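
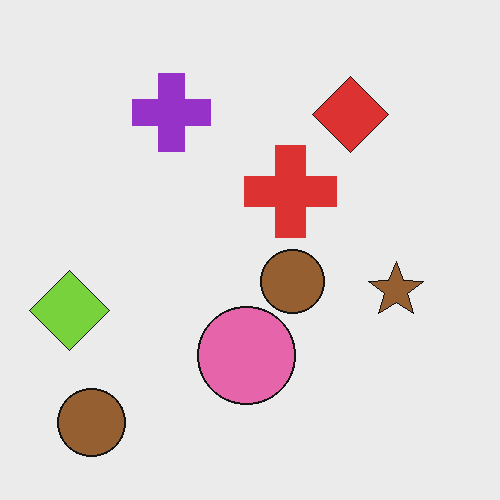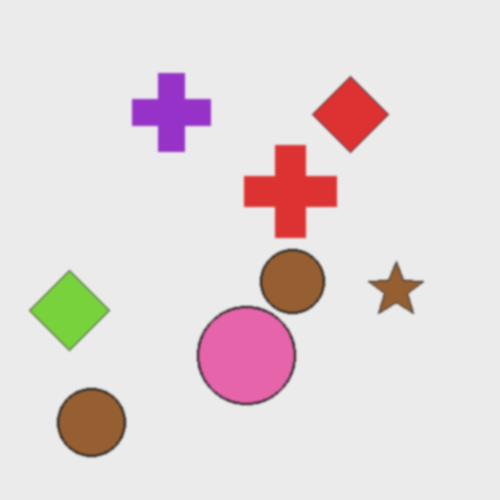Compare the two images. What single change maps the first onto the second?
The transformation is: given a subtle gaussian blur.

Shape edges and outlines are uniformly softened across the whole image.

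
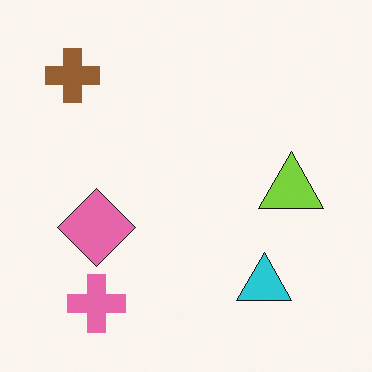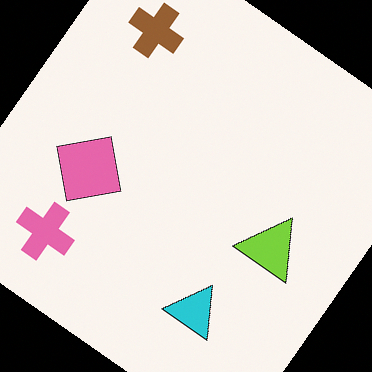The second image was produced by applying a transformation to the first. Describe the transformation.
The transformation is: rotated clockwise by a large amount — several tens of degrees.

Every shape is tilted by the same angle and the image corners show triangular fill wedges — a whole-image rotation by a non-right angle.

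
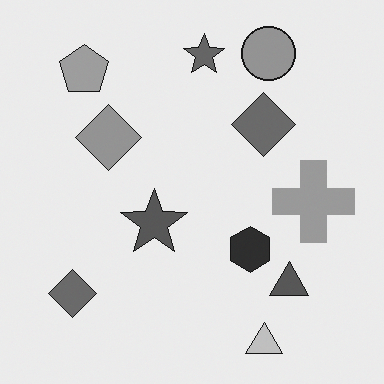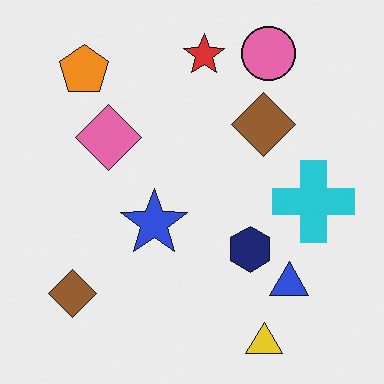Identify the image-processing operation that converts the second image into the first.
It was converted to grayscale.

All color is removed — every shape is now a shade of grey.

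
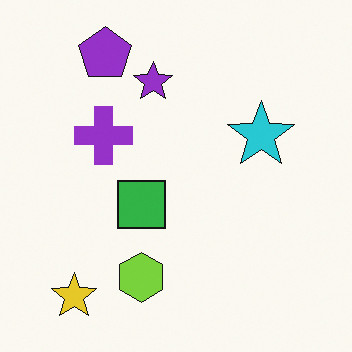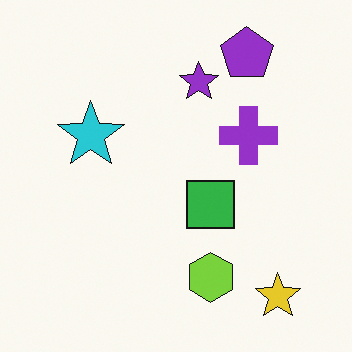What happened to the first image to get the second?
This is the original image flipped horizontally (left ↔ right).

The yellow star is in the bottom-left of the first image and the bottom-right of the second — shapes on opposite sides of the vertical midline have swapped in a mirror flip.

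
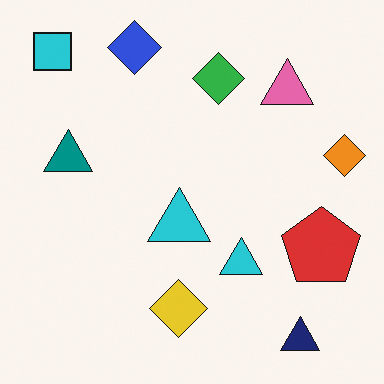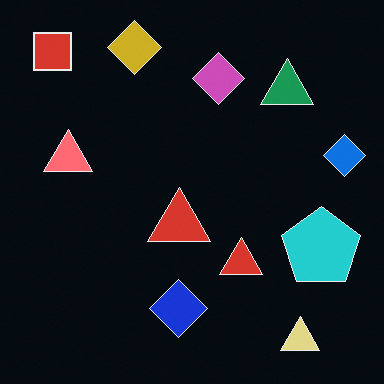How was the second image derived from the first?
It was color-inverted (negative).

The light background has become dark and every shape's color is its complement — a photographic negative.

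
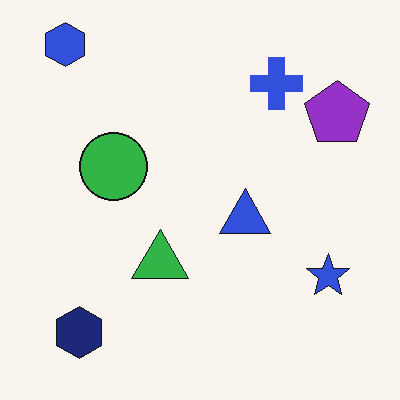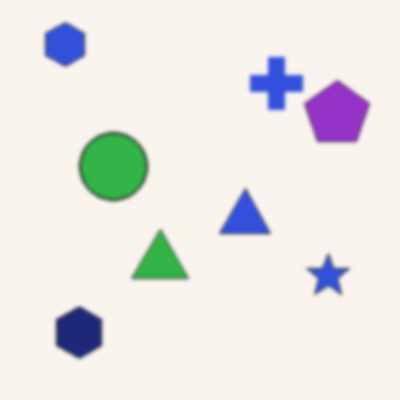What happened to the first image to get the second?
Given a subtle gaussian blur.

Shape edges and outlines are uniformly softened across the whole image.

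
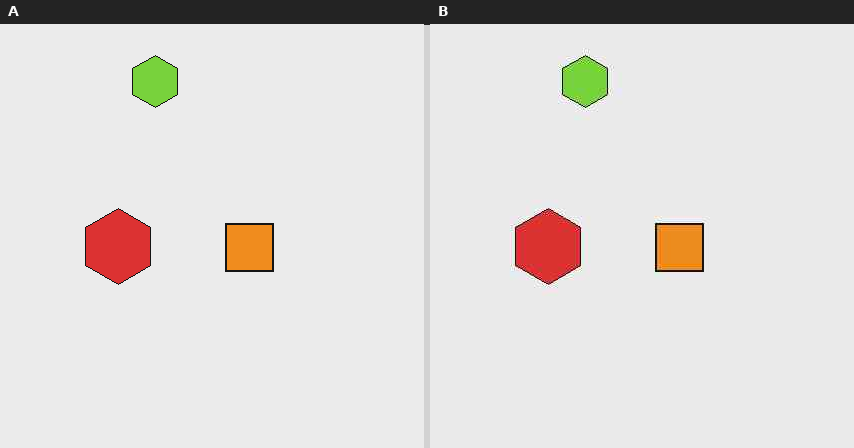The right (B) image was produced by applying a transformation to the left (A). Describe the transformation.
The image was JPEG-compressed with visible artifacts.

Blocky 8×8 compression artifacts appear around shape edges and the flat background shows ringing — characteristic JPEG degradation.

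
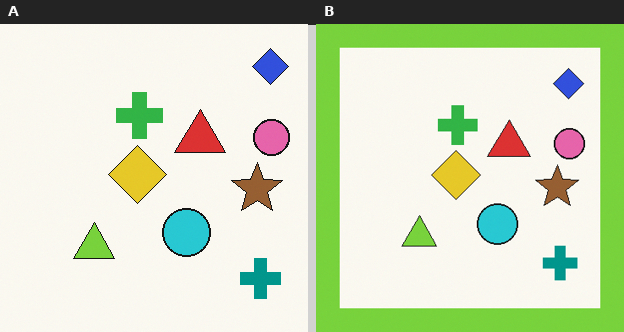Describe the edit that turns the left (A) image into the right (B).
It was framed with a lime border.

A solid lime frame runs around the edge of the right (B) image, with the content slightly shrunk inside it.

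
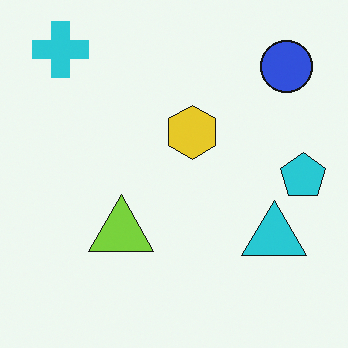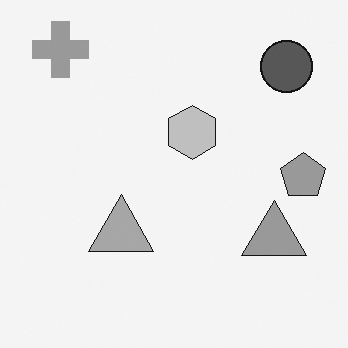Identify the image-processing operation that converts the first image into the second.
It was converted to grayscale.

All color is removed — every shape is now a shade of grey.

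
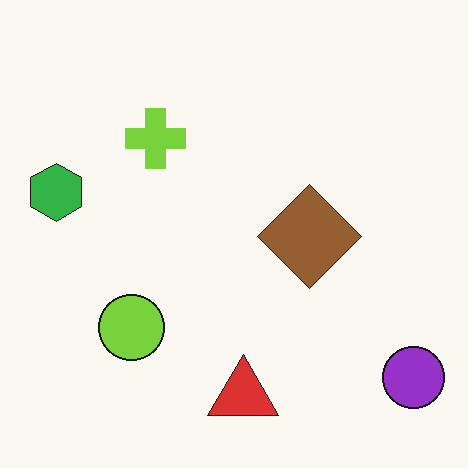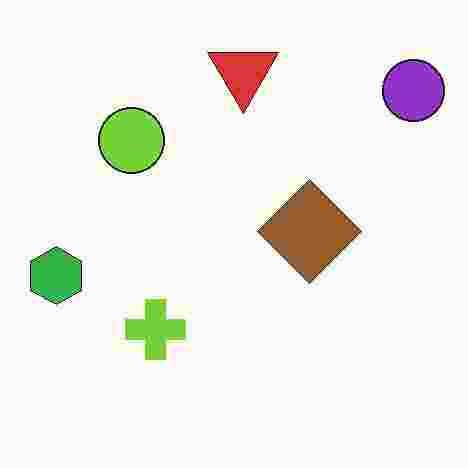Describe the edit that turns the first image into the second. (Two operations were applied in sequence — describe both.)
It was flipped vertically (top ↔ bottom), then heavily JPEG-compressed with obvious blocking artifacts.

The red triangle is in the bottom of the first image and the top of the second — shapes on opposite sides of the horizontal midline have swapped in a mirror flip. Blocky 8×8 compression artifacts appear around shape edges and the flat background shows ringing — characteristic JPEG degradation.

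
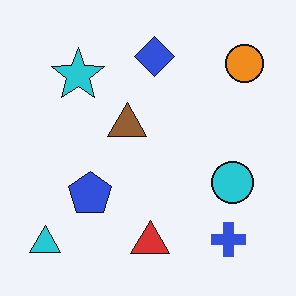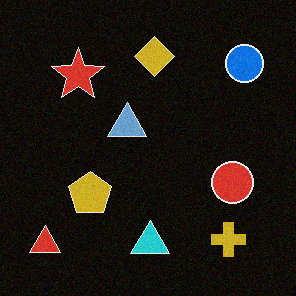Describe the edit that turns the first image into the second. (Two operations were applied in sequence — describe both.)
The transformation is: color-inverted (negative), then degraded with light additive noise.

The light background has become dark and every shape's color is its complement — a photographic negative. Random speckle covers the whole image, including the flat background.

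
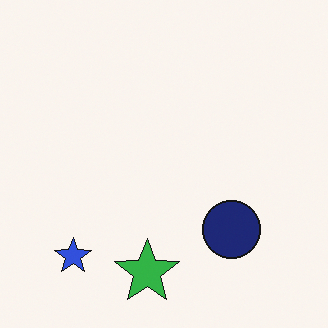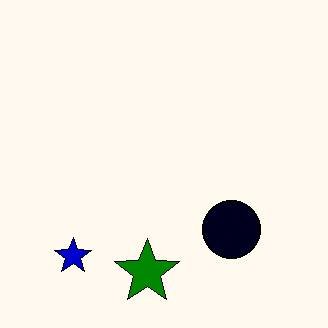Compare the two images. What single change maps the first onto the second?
The second image is the first given much higher contrast.

Tones are pushed away from mid-grey across the whole image — a global contrast change.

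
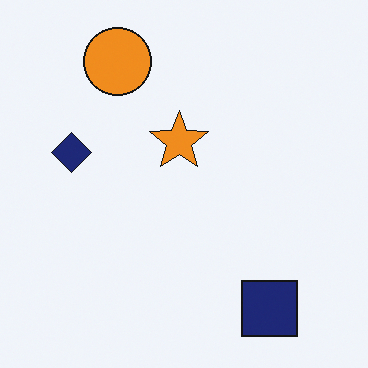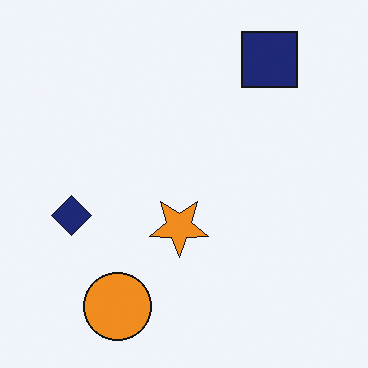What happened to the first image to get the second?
The image was flipped vertically (top ↔ bottom).

The navy square is in the bottom-right of the first image and the top-right of the second — shapes on opposite sides of the horizontal midline have swapped in a mirror flip.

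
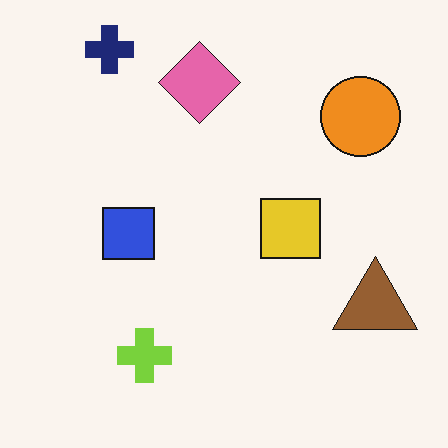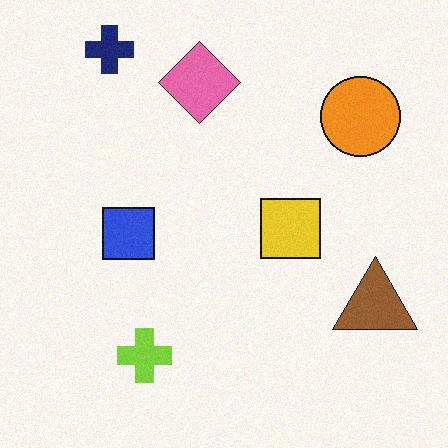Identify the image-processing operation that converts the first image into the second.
The image was degraded with light additive noise.

Random speckle covers the whole image, including the flat background.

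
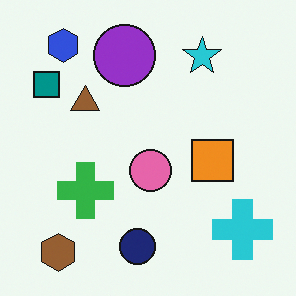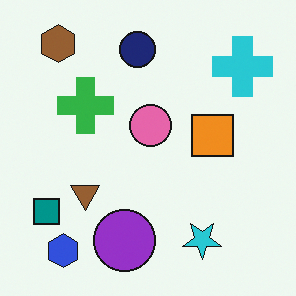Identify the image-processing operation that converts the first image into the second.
The second image is the first flipped vertically (top ↔ bottom).

The brown hexagon is in the bottom-left of the first image and the top-left of the second — shapes on opposite sides of the horizontal midline have swapped in a mirror flip.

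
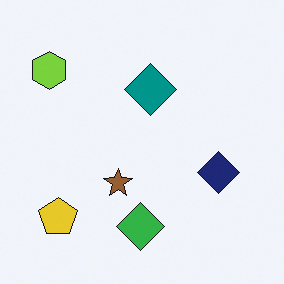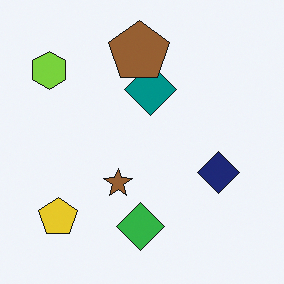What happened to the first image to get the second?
The image was overlaid with an additional brown pentagon.

A brown pentagon appears in the second image that is absent from the first.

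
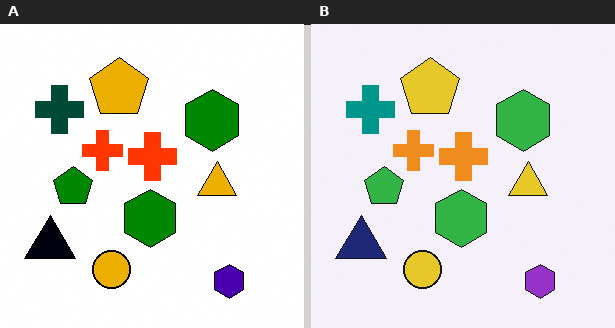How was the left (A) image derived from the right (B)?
This is the original image given much higher contrast.

Tones are pushed away from mid-grey across the whole image — a global contrast change.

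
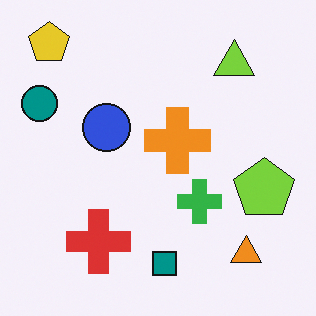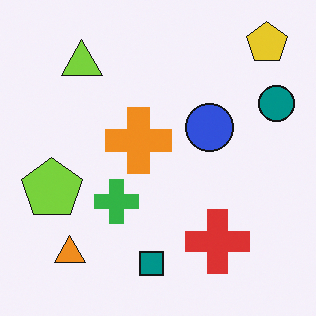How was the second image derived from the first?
It was flipped horizontally (left ↔ right).

The teal circle is in the top-left of the first image and the top-right of the second — shapes on opposite sides of the vertical midline have swapped in a mirror flip.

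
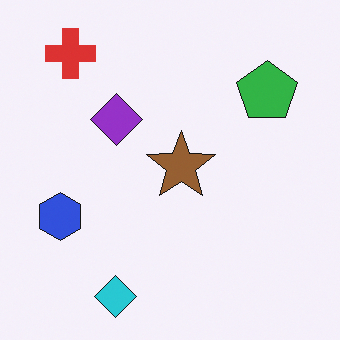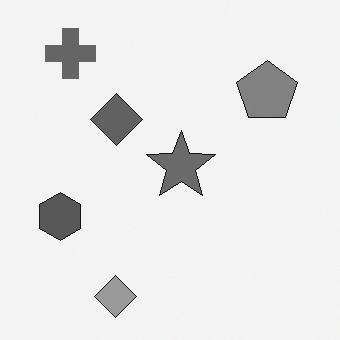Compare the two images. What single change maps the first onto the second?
It was converted to grayscale.

All color is removed — every shape is now a shade of grey.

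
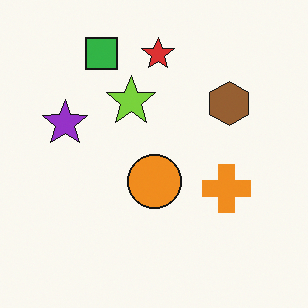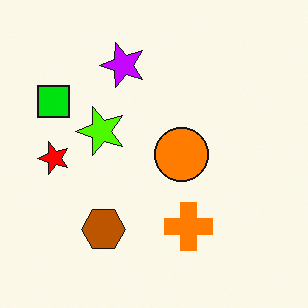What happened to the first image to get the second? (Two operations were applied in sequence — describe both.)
It was heavily oversaturated, then transposed (reflected across the top-left ↔ bottom-right diagonal).

All colors are more vivid — a global saturation change. Shapes have swapped their row and column positions — what was in the top-right is now in the bottom-left — a diagonal reflection.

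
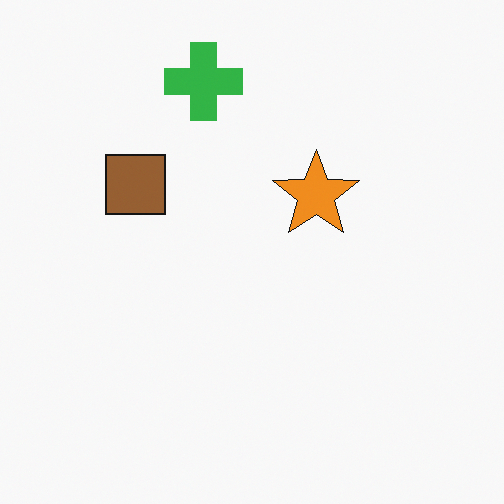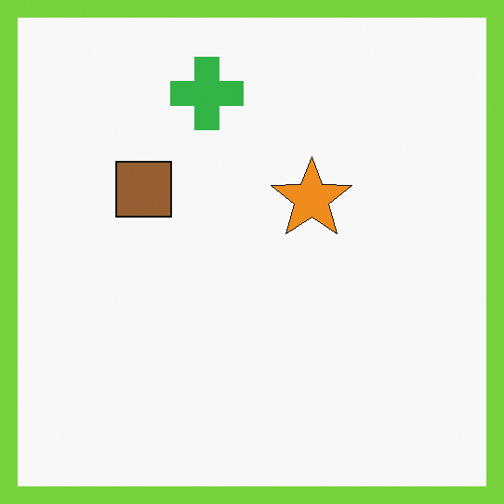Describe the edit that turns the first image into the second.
The second image is the first framed with a lime border.

A solid lime frame runs around the edge of the second image, with the content slightly shrunk inside it.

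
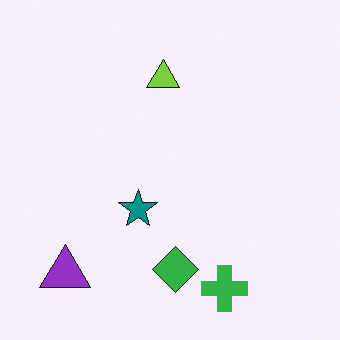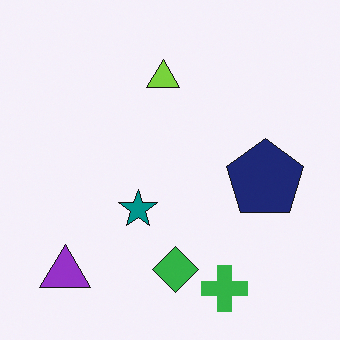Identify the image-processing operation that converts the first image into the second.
Overlaid with an additional navy pentagon.

A navy pentagon appears in the second image that is absent from the first.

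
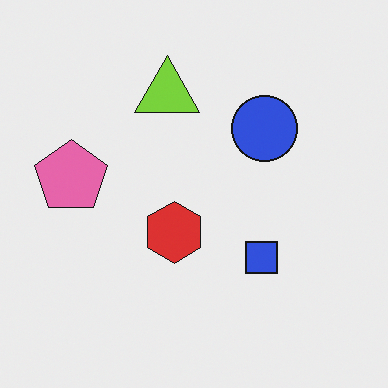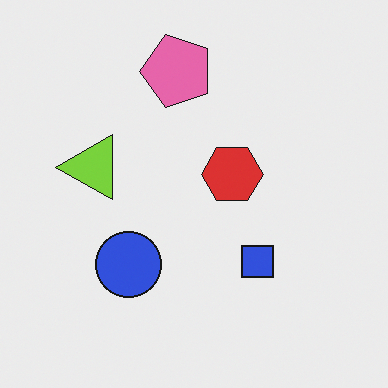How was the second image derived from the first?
Transposed (reflected across the top-left ↔ bottom-right diagonal).

Shapes have swapped their row and column positions — what was in the top-right is now in the bottom-left — a diagonal reflection.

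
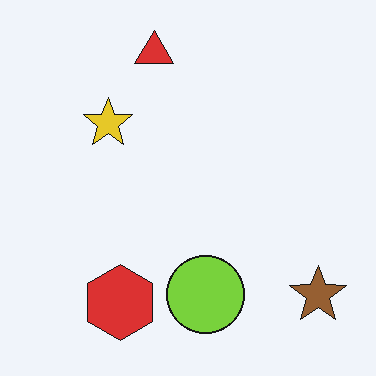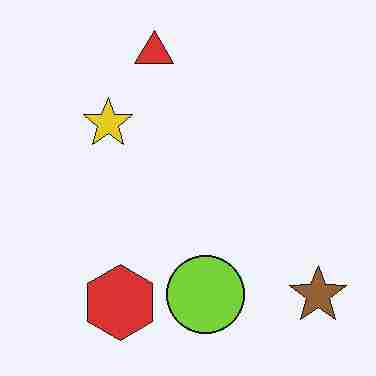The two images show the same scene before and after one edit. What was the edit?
Heavily JPEG-compressed with obvious blocking artifacts.

Blocky 8×8 compression artifacts appear around shape edges and the flat background shows ringing — characteristic JPEG degradation.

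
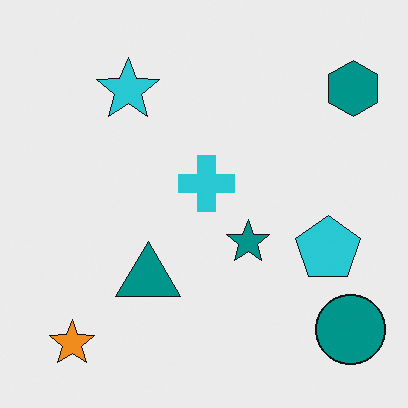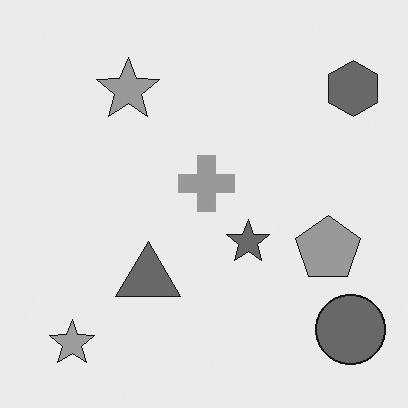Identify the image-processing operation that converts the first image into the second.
The second image is the first converted to grayscale.

All color is removed — every shape is now a shade of grey.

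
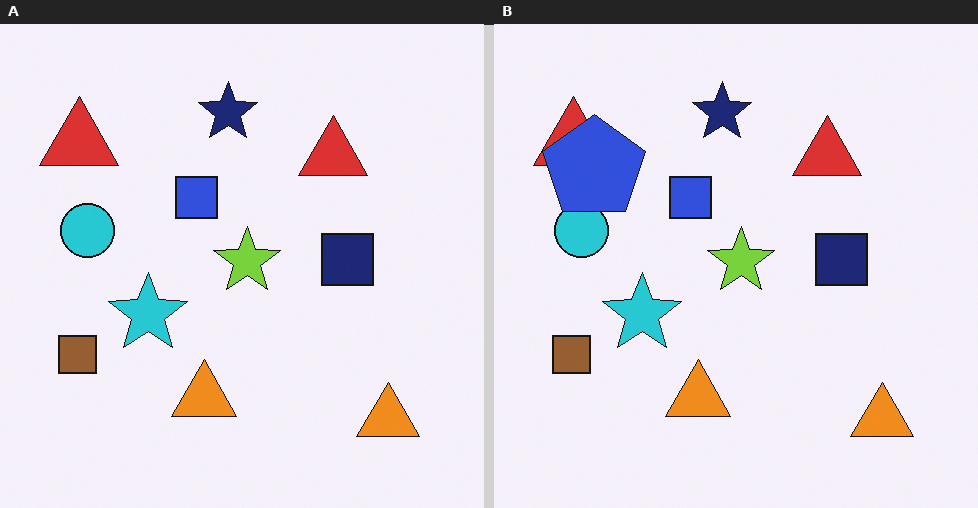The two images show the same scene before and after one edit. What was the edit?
It was overlaid with an additional blue pentagon.

A blue pentagon appears in the right (B) image that is absent from the left (A).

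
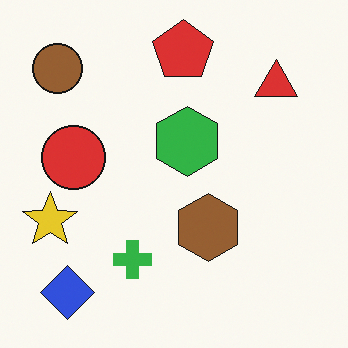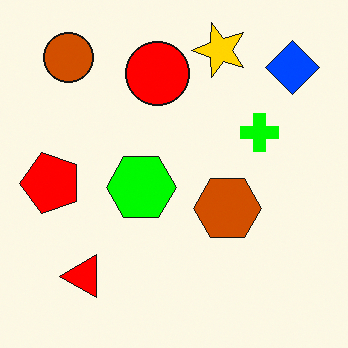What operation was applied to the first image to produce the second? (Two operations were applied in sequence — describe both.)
The second image is the first made much more vivid (saturation change), then transposed (reflected across the top-left ↔ bottom-right diagonal).

All colors are more vivid — a global saturation change. Shapes have swapped their row and column positions — what was in the top-right is now in the bottom-left — a diagonal reflection.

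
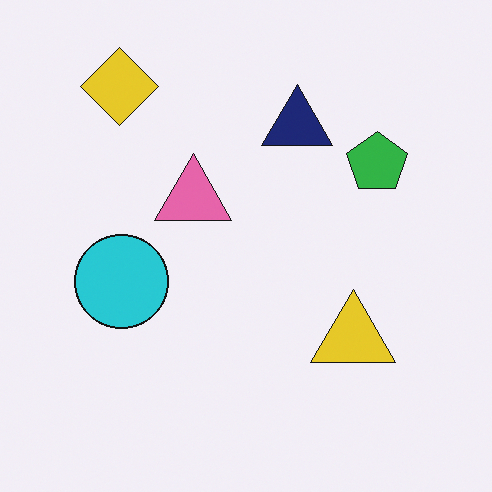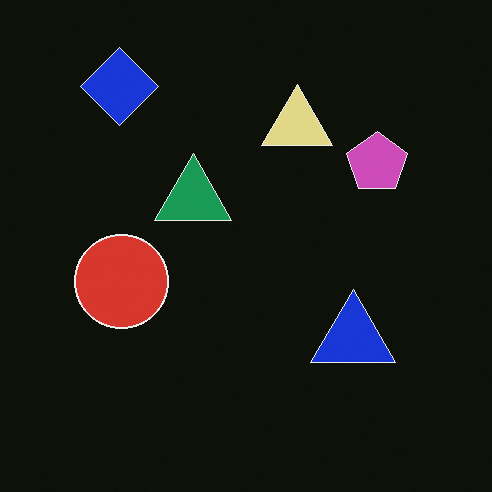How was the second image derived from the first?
The transformation is: color-inverted (negative).

The light background has become dark and every shape's color is its complement — a photographic negative.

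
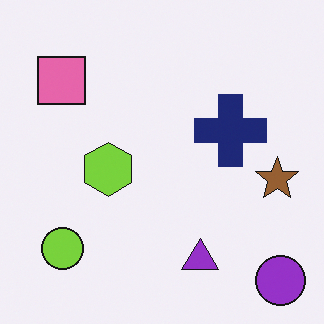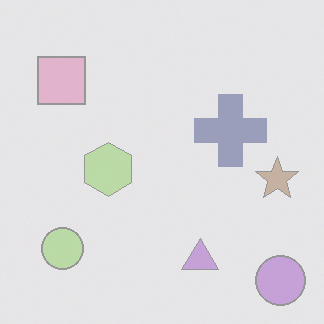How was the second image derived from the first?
The transformation is: washed out (contrast reduced).

Tones are pushed toward mid-grey across the whole image — a global contrast change.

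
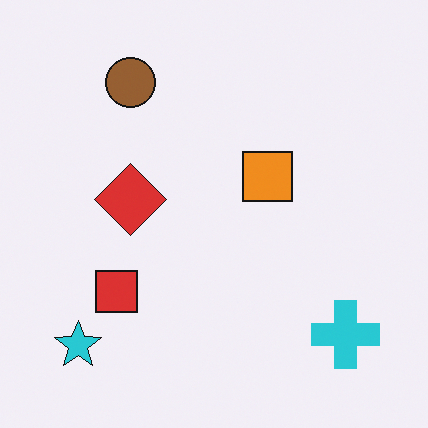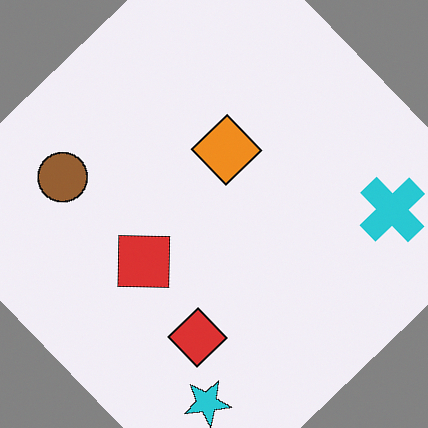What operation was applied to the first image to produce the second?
The image was rotated counter-clockwise by a large amount — several tens of degrees.

Every shape is tilted by the same angle and the image corners show triangular fill wedges — a whole-image rotation by a non-right angle.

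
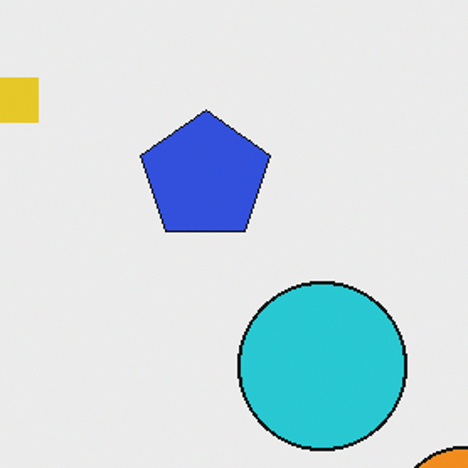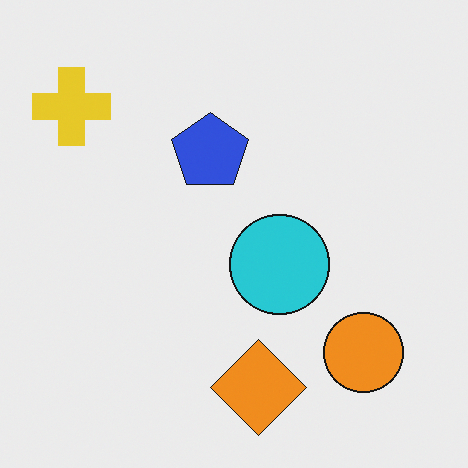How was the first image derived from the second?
It was cropped tightly and scaled back up.

The visible shapes are larger and the field of view is narrower; shapes near the original edges may be partly or wholly outside the frame — a crop-and-rescale.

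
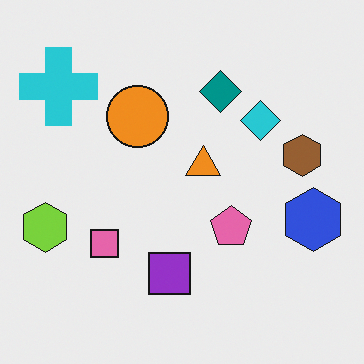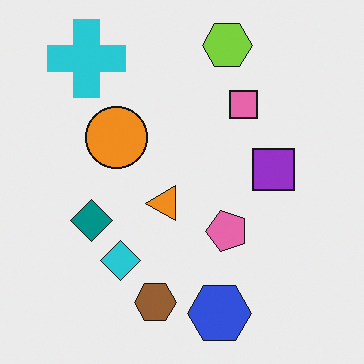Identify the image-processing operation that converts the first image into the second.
The image was transposed (reflected across the top-left ↔ bottom-right diagonal).

Shapes have swapped their row and column positions — what was in the top-right is now in the bottom-left — a diagonal reflection.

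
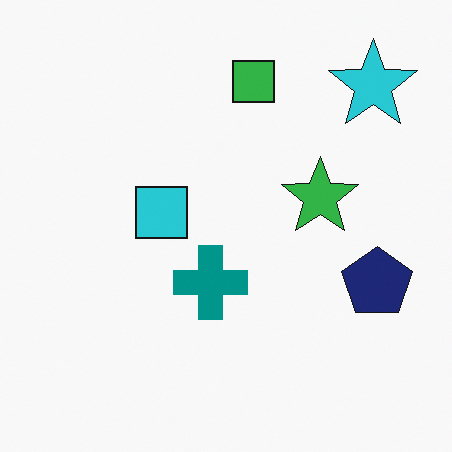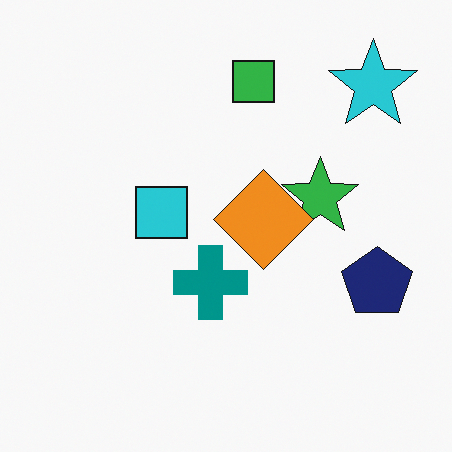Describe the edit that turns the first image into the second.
The image was overlaid with an additional orange diamond.

An orange diamond appears in the second image that is absent from the first.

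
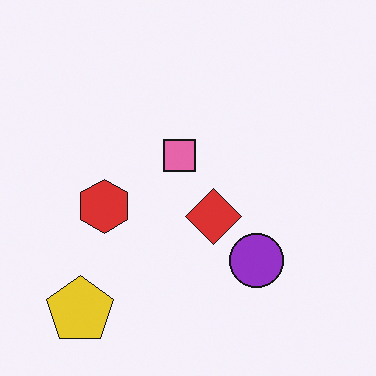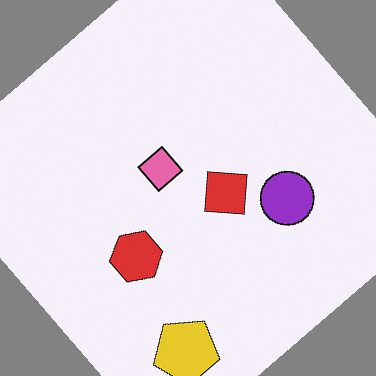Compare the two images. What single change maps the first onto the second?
The image was rotated counter-clockwise by a large amount — several tens of degrees.

Every shape is tilted by the same angle and the image corners show triangular fill wedges — a whole-image rotation by a non-right angle.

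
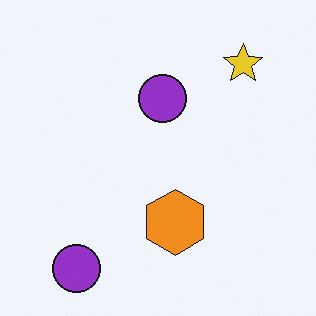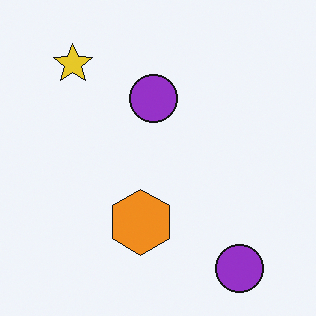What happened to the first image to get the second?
The image was flipped horizontally (left ↔ right).

The yellow star is in the top-right of the first image and the top-left of the second — shapes on opposite sides of the vertical midline have swapped in a mirror flip.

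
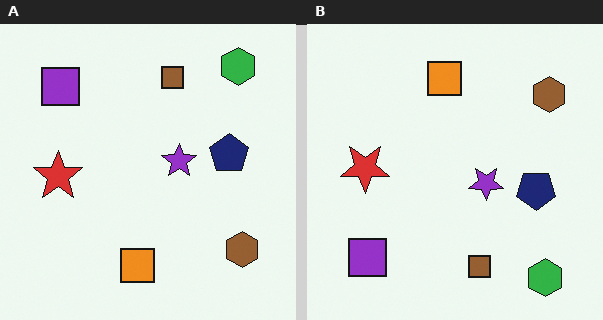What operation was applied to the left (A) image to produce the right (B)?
It was flipped vertically (top ↔ bottom).

The green hexagon is in the top-right of the left (A) image and the bottom-right of the right (B) — shapes on opposite sides of the horizontal midline have swapped in a mirror flip.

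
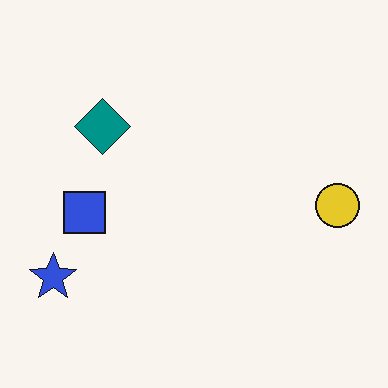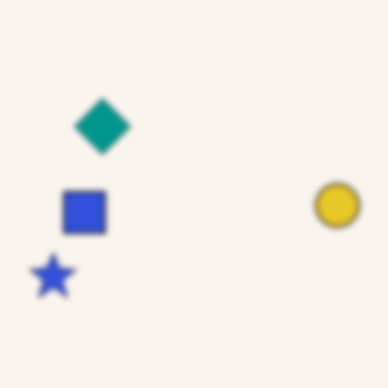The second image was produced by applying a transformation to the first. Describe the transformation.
It was noticeably gaussian-blurred.

Shape edges and outlines are uniformly softened across the whole image.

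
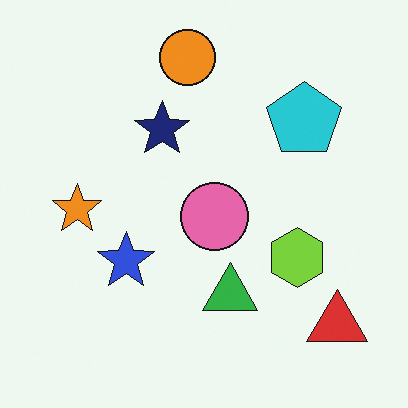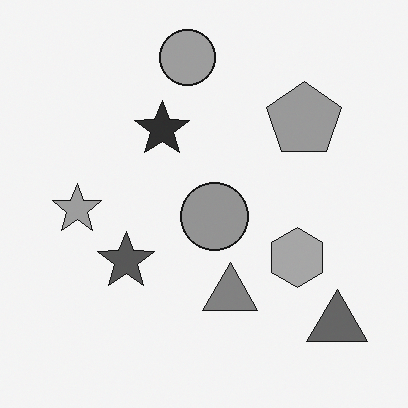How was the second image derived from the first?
It was converted to grayscale.

All color is removed — every shape is now a shade of grey.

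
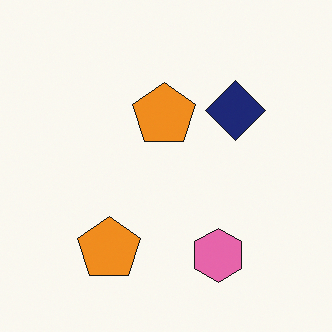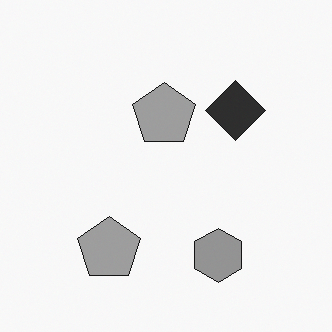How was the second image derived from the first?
The transformation is: converted to grayscale.

All color is removed — every shape is now a shade of grey.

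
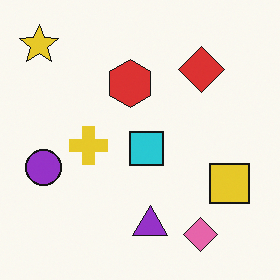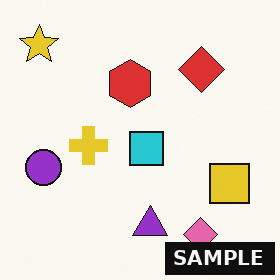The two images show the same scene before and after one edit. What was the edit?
It was watermarked with the text "SAMPLE" in the lower-right corner.

A dark label reading "SAMPLE" appears in the lower-right corner.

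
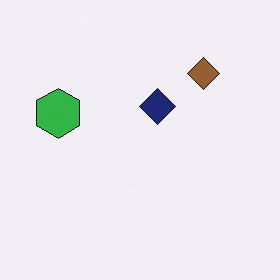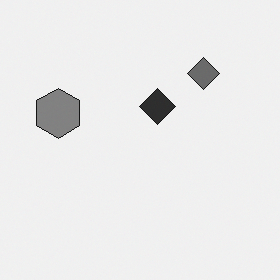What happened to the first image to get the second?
It was converted to grayscale.

All color is removed — every shape is now a shade of grey.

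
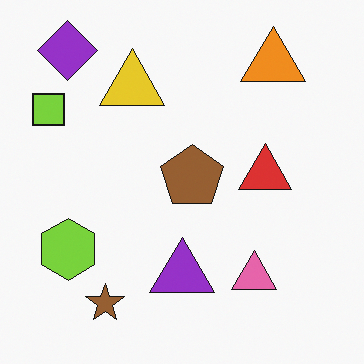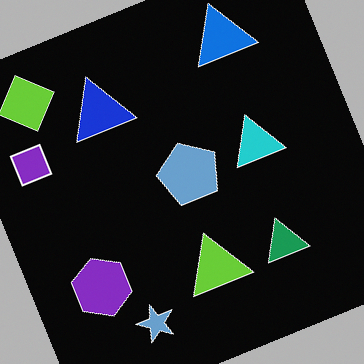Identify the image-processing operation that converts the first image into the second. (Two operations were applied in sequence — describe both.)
This is the original image color-inverted (negative), then rotated counter-clockwise by a moderate amount.

The light background has become dark and every shape's color is its complement — a photographic negative. Every shape is tilted by the same angle and the image corners show triangular fill wedges — a whole-image rotation by a non-right angle.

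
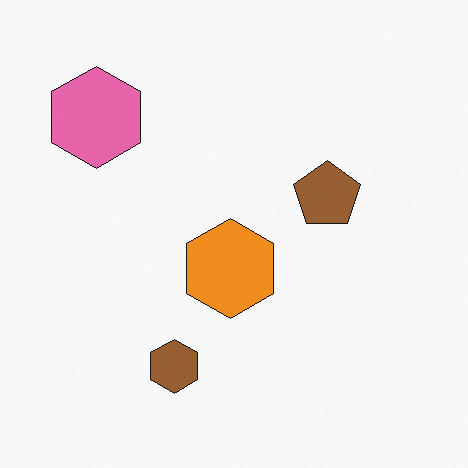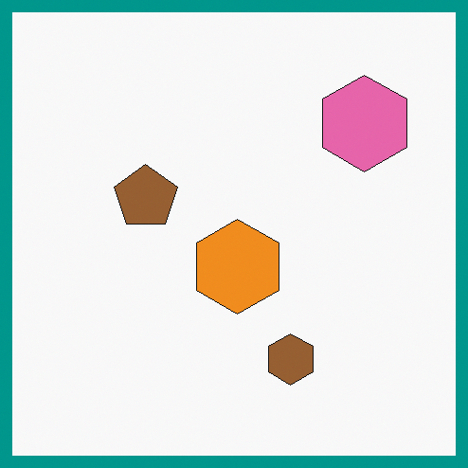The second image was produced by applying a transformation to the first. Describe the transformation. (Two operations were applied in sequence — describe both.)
The image was flipped horizontally (left ↔ right), then framed with a teal border.

The pink hexagon is in the top-left of the first image and the top-right of the second — shapes on opposite sides of the vertical midline have swapped in a mirror flip. A solid teal frame runs around the edge of the second image, with the content slightly shrunk inside it.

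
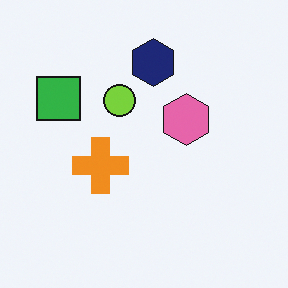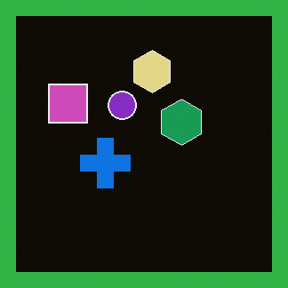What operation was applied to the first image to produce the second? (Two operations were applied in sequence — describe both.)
The transformation is: color-inverted (negative), then framed with a green border.

The light background has become dark and every shape's color is its complement — a photographic negative. A solid green frame runs around the edge of the second image, with the content slightly shrunk inside it.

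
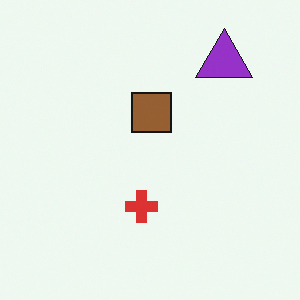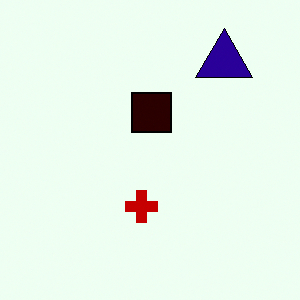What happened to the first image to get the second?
It was boosted in contrast.

Tones are pushed away from mid-grey across the whole image — a global contrast change.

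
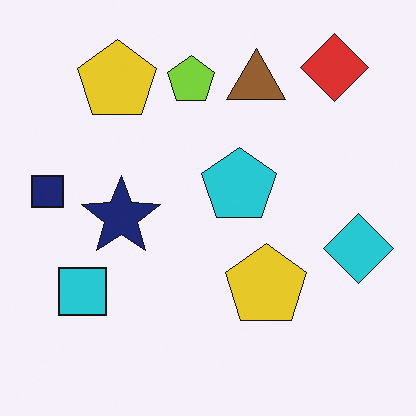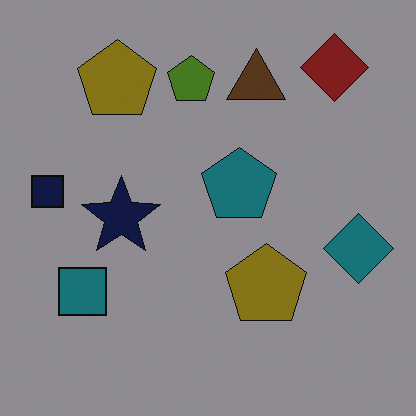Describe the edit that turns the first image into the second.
This is the original image substantially darkened.

Every pixel — background and shapes alike — is uniformly darkened.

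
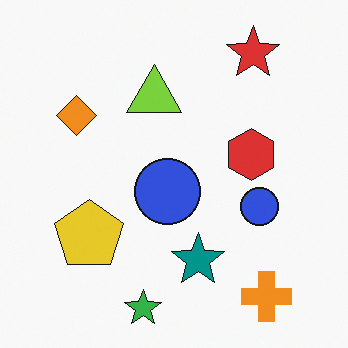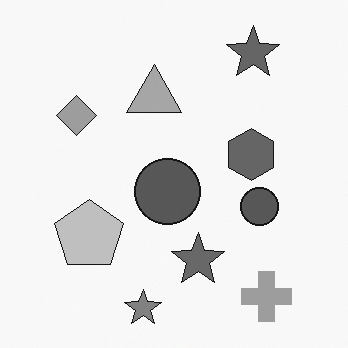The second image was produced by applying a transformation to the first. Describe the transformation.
It was converted to grayscale.

All color is removed — every shape is now a shade of grey.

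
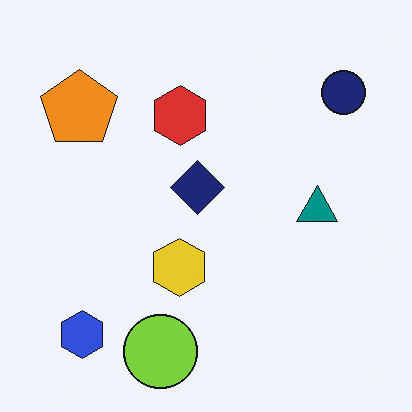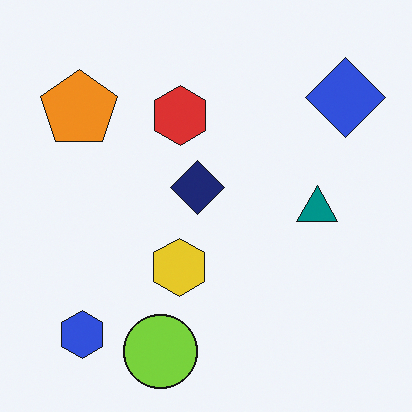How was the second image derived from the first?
The transformation is: overlaid with an additional blue diamond.

A blue diamond appears in the second image that is absent from the first.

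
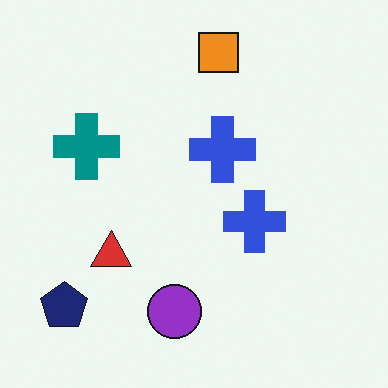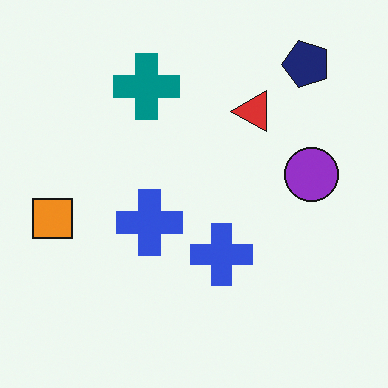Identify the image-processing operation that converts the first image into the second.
The image was transposed (reflected across the top-left ↔ bottom-right diagonal).

Shapes have swapped their row and column positions — what was in the top-right is now in the bottom-left — a diagonal reflection.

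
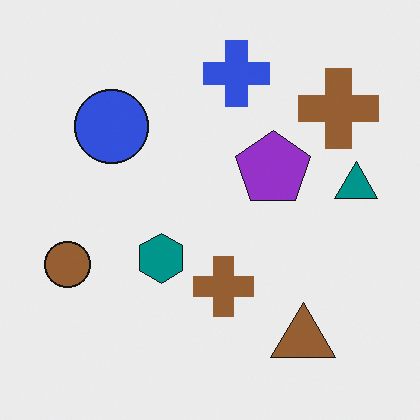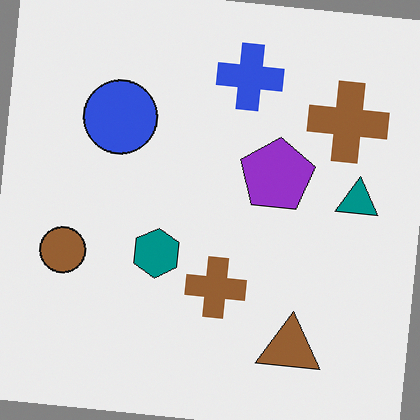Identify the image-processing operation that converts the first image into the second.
The image was rotated clockwise by a few degrees.

Every shape is tilted by the same angle and the image corners show triangular fill wedges — a whole-image rotation by a non-right angle.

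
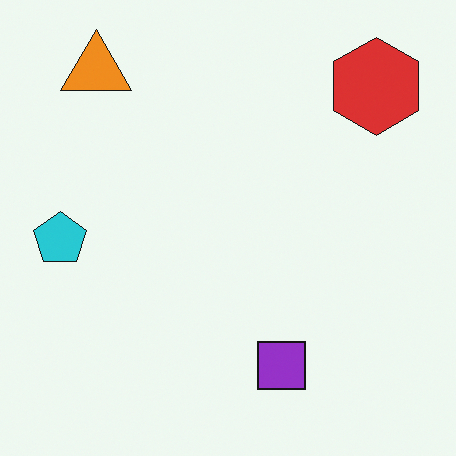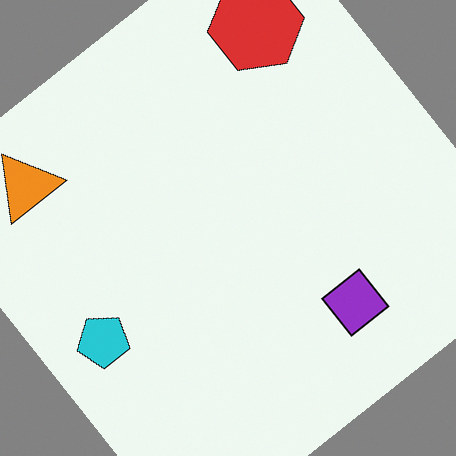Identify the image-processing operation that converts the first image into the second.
The image was rotated counter-clockwise by a large amount — several tens of degrees.

Every shape is tilted by the same angle and the image corners show triangular fill wedges — a whole-image rotation by a non-right angle.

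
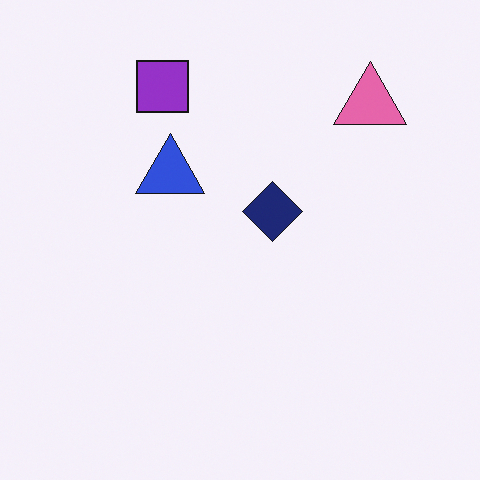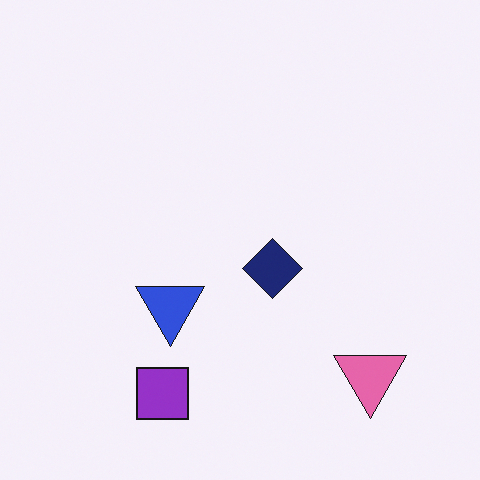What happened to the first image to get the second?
The transformation is: flipped vertically (top ↔ bottom).

The purple square is in the top of the first image and the bottom of the second — shapes on opposite sides of the horizontal midline have swapped in a mirror flip.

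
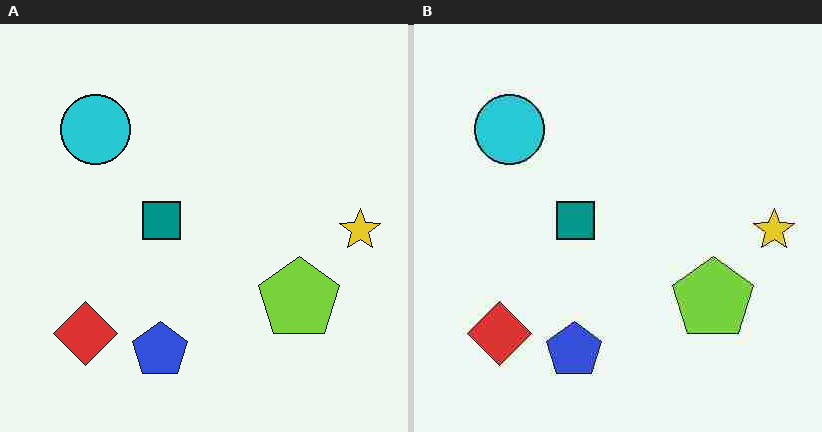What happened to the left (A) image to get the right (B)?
Degraded with heavy JPEG compression.

Blocky 8×8 compression artifacts appear around shape edges and the flat background shows ringing — characteristic JPEG degradation.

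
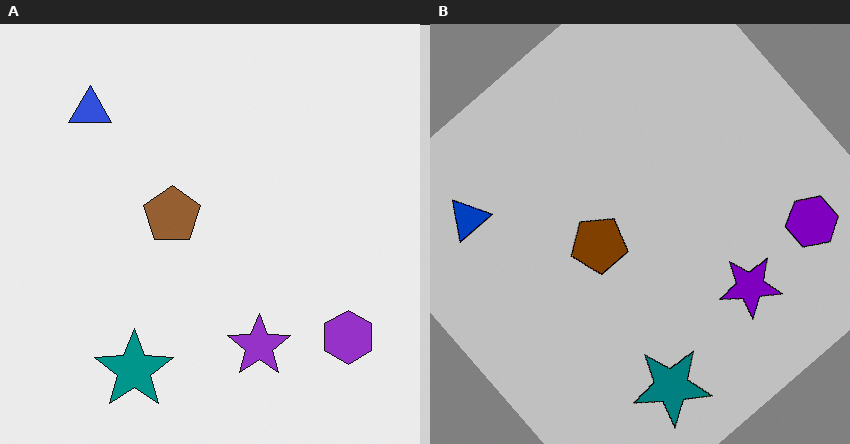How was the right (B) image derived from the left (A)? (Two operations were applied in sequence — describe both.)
This is the original image rotated counter-clockwise by a large amount — several tens of degrees, then aggressively posterized.

Every shape is tilted by the same angle and the image corners show triangular fill wedges — a whole-image rotation by a non-right angle. Each flat color has snapped to a coarser quantized level — most visibly, the near-white background has dropped to a flat grey.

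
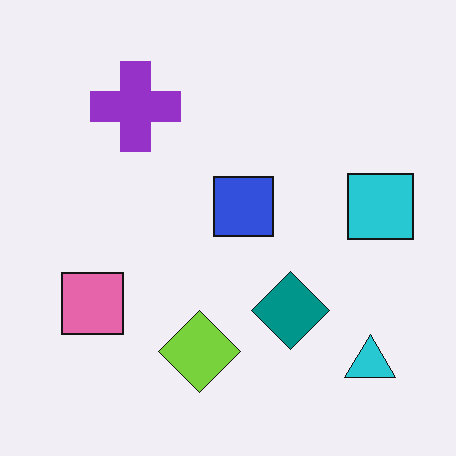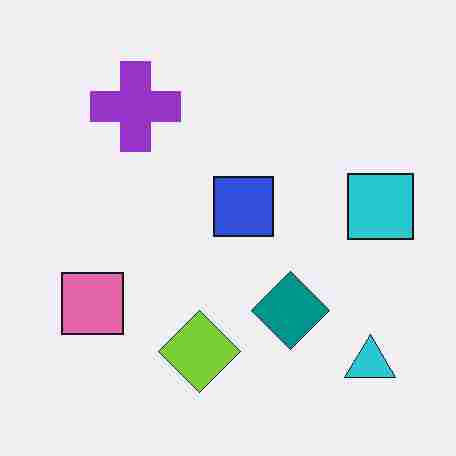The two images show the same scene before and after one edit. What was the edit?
The image was degraded with heavy JPEG compression.

Blocky 8×8 compression artifacts appear around shape edges and the flat background shows ringing — characteristic JPEG degradation.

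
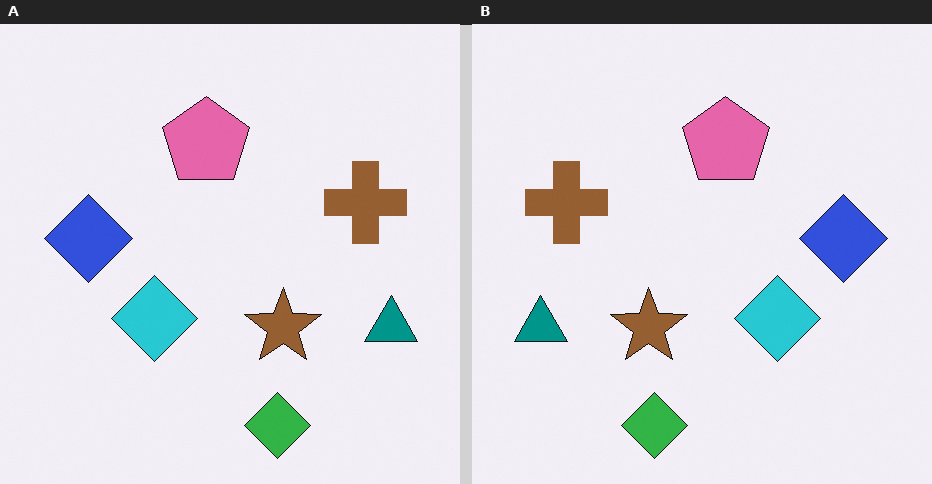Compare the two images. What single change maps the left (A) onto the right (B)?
The right (B) image is the left (A) flipped horizontally (left ↔ right).

The teal triangle is in the right of the left (A) image and the left of the right (B) — shapes on opposite sides of the vertical midline have swapped in a mirror flip.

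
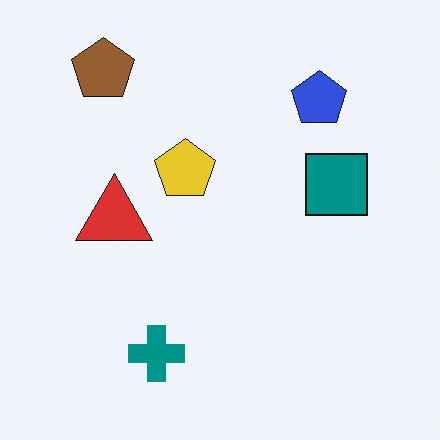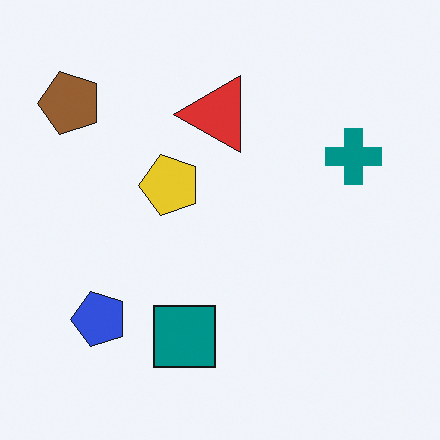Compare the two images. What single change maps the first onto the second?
The transformation is: transposed (reflected across the top-left ↔ bottom-right diagonal).

Shapes have swapped their row and column positions — what was in the top-right is now in the bottom-left — a diagonal reflection.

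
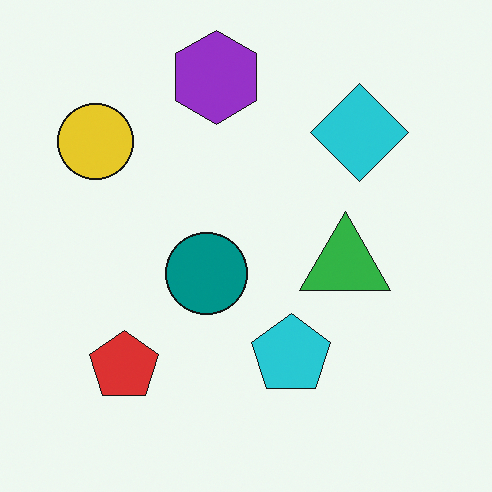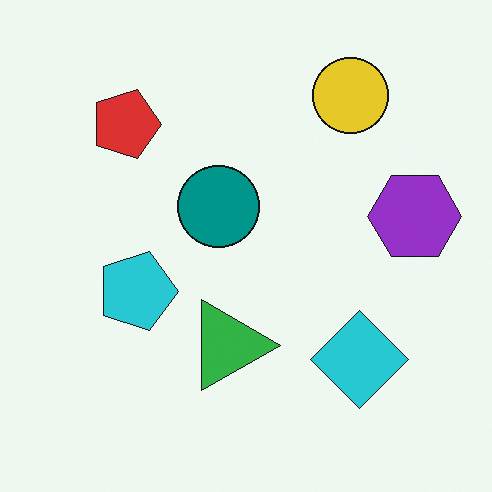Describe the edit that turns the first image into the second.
The transformation is: rotated 90° clockwise.

The yellow circle sits in the top-left of the first image and the top-right of the second — consistent with a whole-image 90° clockwise rotation.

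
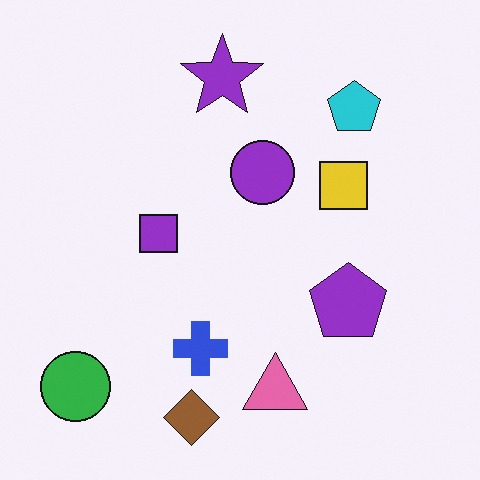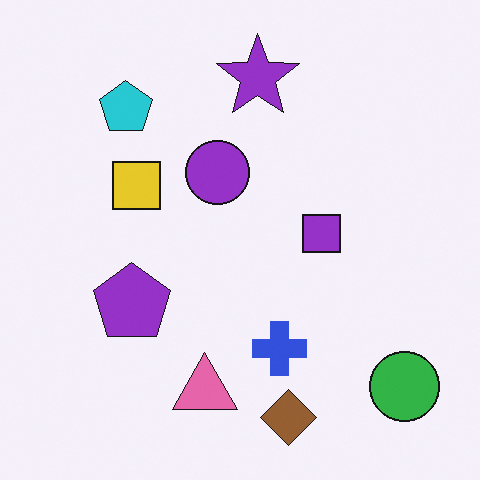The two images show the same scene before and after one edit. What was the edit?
The image was flipped horizontally (left ↔ right).

The green circle is in the bottom-left of the first image and the bottom-right of the second — shapes on opposite sides of the vertical midline have swapped in a mirror flip.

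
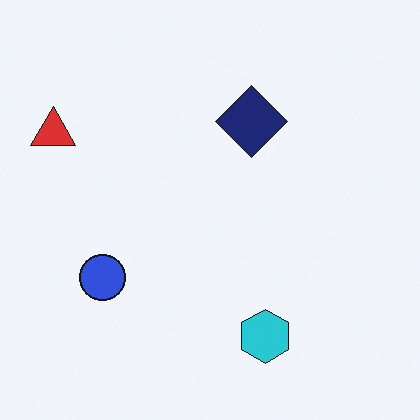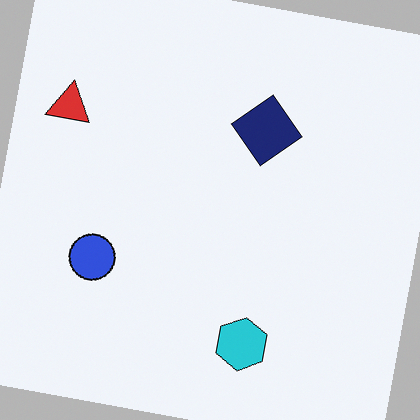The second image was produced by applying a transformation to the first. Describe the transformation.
The image was rotated clockwise by a small amount.

Every shape is tilted by the same angle and the image corners show triangular fill wedges — a whole-image rotation by a non-right angle.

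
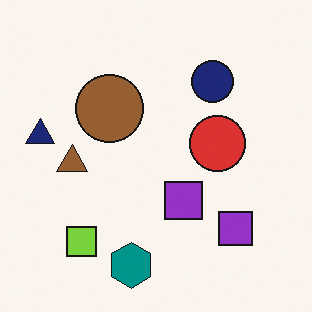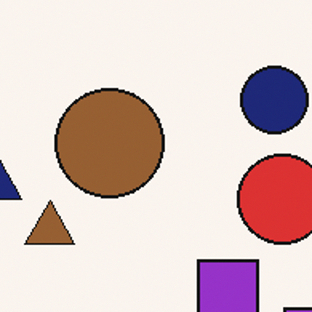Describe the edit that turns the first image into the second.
The second image is the first cropped slightly and scaled back up.

The visible shapes are larger and the field of view is narrower; shapes near the original edges may be partly or wholly outside the frame — a crop-and-rescale.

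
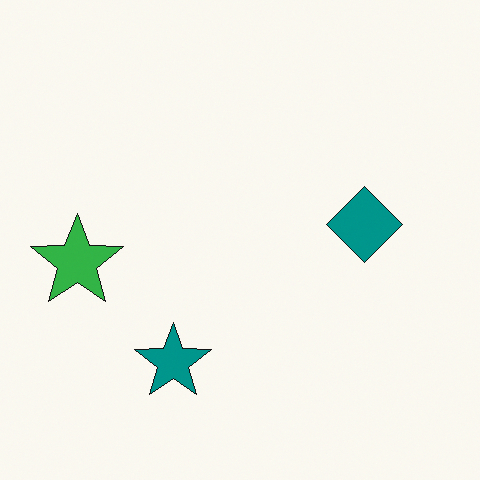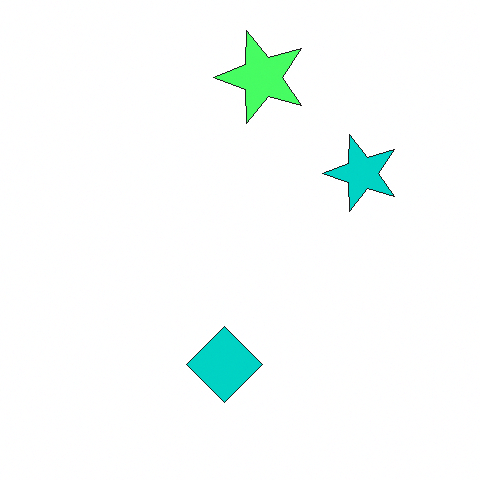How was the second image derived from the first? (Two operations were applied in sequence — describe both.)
This is the original image noticeably brightened, then transposed (reflected across the top-left ↔ bottom-right diagonal).

Every pixel — background and shapes alike — is uniformly brightened. Shapes have swapped their row and column positions — what was in the top-right is now in the bottom-left — a diagonal reflection.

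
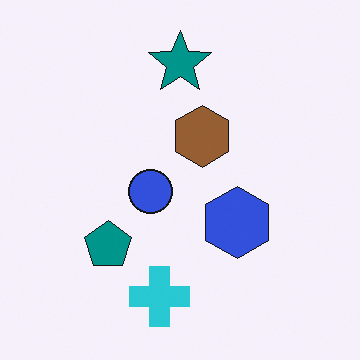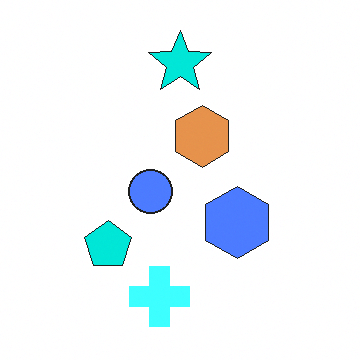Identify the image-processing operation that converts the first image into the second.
The second image is the first noticeably brightened.

Every pixel — background and shapes alike — is uniformly brightened.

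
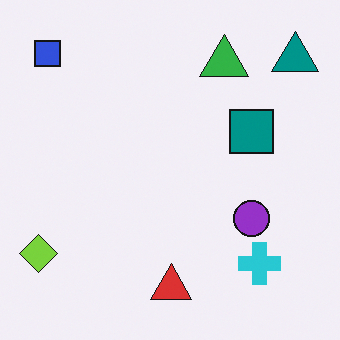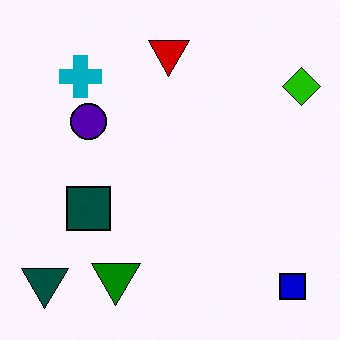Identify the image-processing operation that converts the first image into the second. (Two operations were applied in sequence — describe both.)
It was given much higher contrast, then rotated 180°.

Tones are pushed away from mid-grey across the whole image — a global contrast change. The blue square sits in the top-left of the first image and the bottom-right of the second — consistent with a whole-image 180° rotation.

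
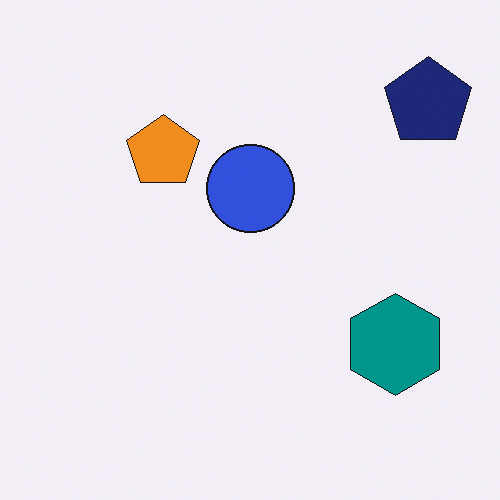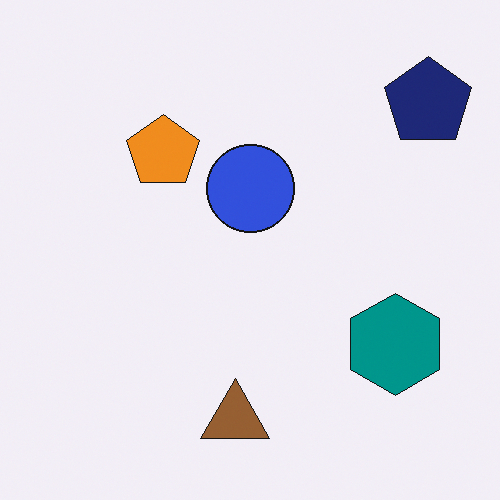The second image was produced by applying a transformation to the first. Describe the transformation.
This is the original image overlaid with an additional brown triangle.

A brown triangle appears in the second image that is absent from the first.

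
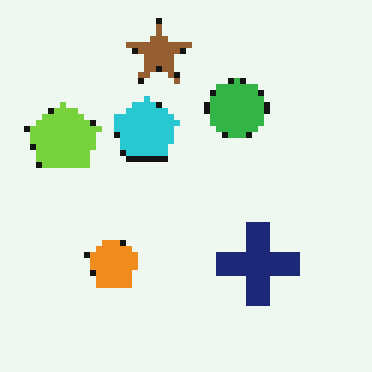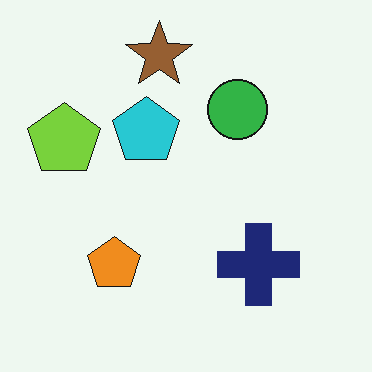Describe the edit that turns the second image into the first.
It was moderately pixelated.

Shapes are reduced to large square blocks; fine edges and outlines are lost — a downscale-then-upscale (mosaic) effect.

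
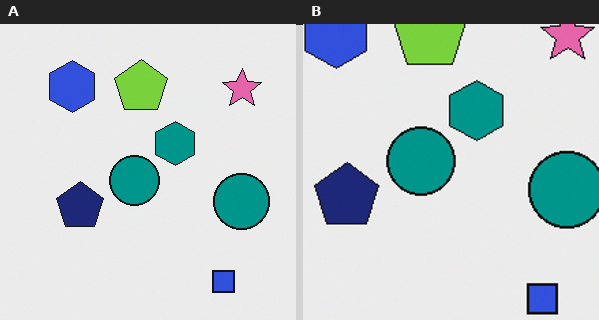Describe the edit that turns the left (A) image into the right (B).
The transformation is: cropped to a modestly smaller region and rescaled.

The visible shapes are larger and the field of view is narrower; shapes near the original edges may be partly or wholly outside the frame — a crop-and-rescale.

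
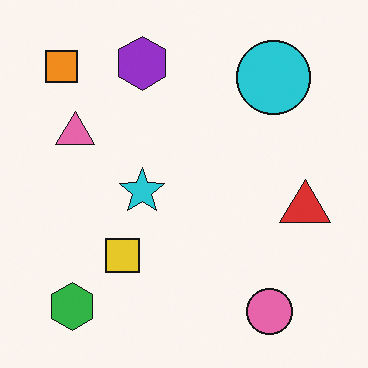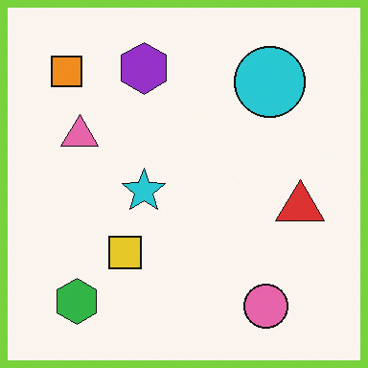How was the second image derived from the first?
The image was framed with a lime border.

A solid lime frame runs around the edge of the second image, with the content slightly shrunk inside it.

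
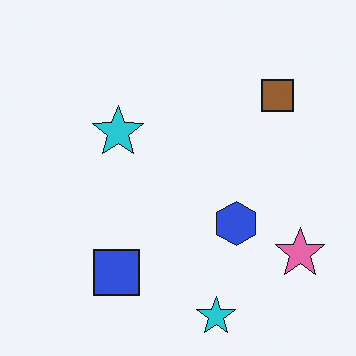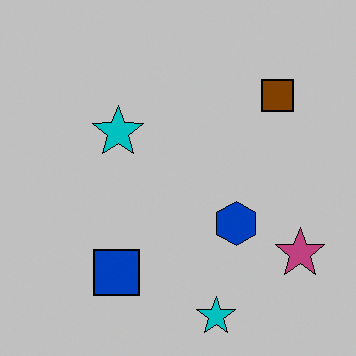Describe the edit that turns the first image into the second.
It was heavily posterized to just a handful of flat colors.

Each flat color has snapped to a coarser quantized level — most visibly, the near-white background has dropped to a flat grey.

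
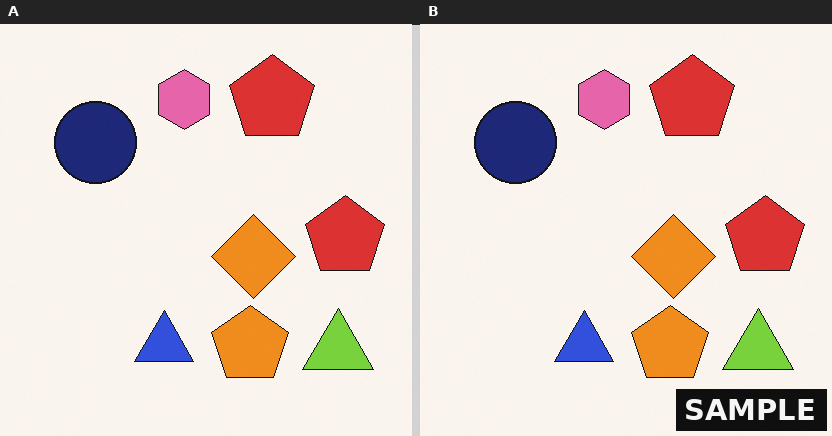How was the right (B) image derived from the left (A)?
The image was watermarked with the text "SAMPLE" in the lower-right corner.

A dark label reading "SAMPLE" appears in the lower-right corner.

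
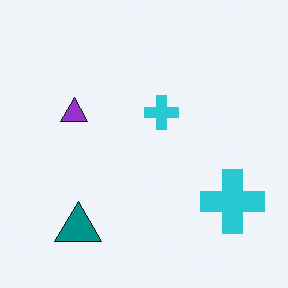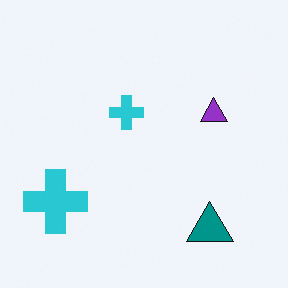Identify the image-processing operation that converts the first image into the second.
The image was flipped horizontally (left ↔ right).

The purple triangle is in the left of the first image and the right of the second — shapes on opposite sides of the vertical midline have swapped in a mirror flip.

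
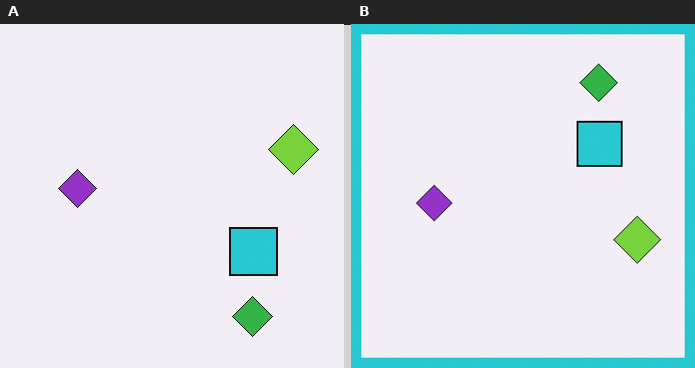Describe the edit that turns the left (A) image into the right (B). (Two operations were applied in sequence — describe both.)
This is the original image flipped vertically (top ↔ bottom), then framed with a cyan border.

The green diamond is in the bottom-right of the left (A) image and the top-right of the right (B) — shapes on opposite sides of the horizontal midline have swapped in a mirror flip. A solid cyan frame runs around the edge of the right (B) image, with the content slightly shrunk inside it.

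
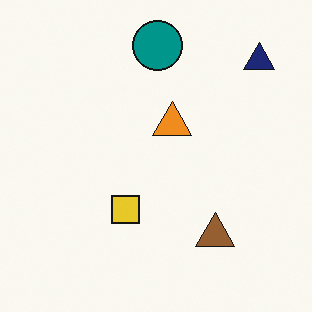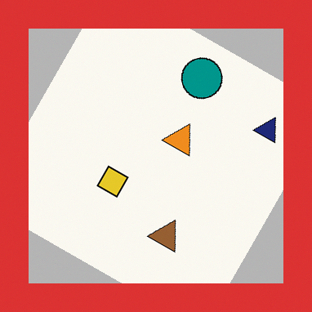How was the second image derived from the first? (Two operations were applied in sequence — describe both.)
It was rotated clockwise by a moderate amount, then framed with a red border.

Every shape is tilted by the same angle and the image corners show triangular fill wedges — a whole-image rotation by a non-right angle. A solid red frame runs around the edge of the second image, with the content slightly shrunk inside it.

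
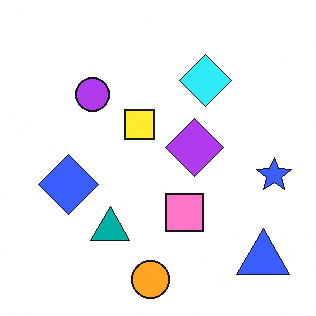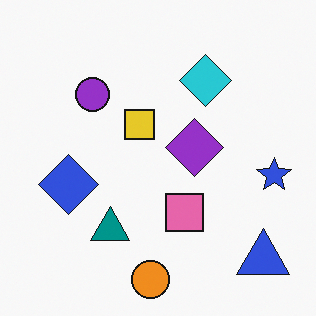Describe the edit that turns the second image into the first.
Brightened a little.

Every pixel — background and shapes alike — is uniformly brightened.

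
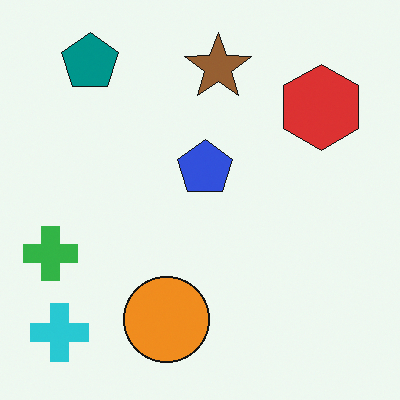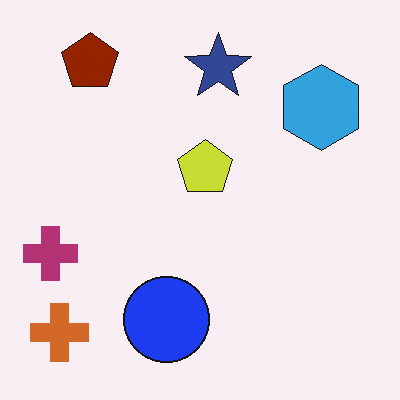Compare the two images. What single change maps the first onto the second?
Hue-shifted by a large amount.

Every shape's color has rotated by the same amount around the hue wheel — a uniform hue shift.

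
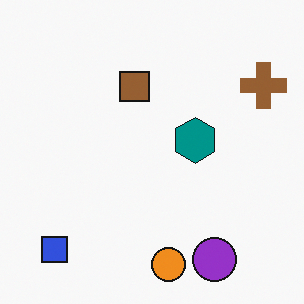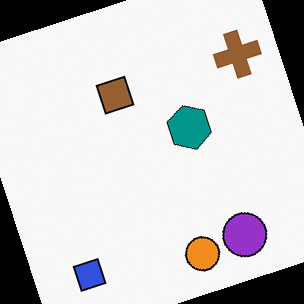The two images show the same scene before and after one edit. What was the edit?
The image was rotated counter-clockwise by a moderate amount.

Every shape is tilted by the same angle and the image corners show triangular fill wedges — a whole-image rotation by a non-right angle.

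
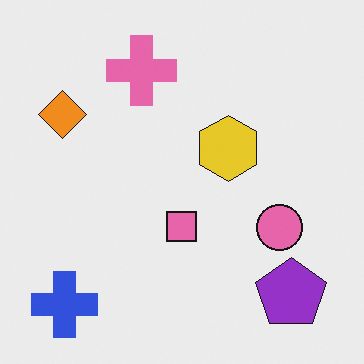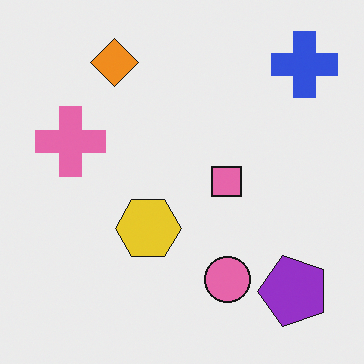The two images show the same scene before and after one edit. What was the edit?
This is the original image transposed (reflected across the top-left ↔ bottom-right diagonal).

Shapes have swapped their row and column positions — what was in the top-right is now in the bottom-left — a diagonal reflection.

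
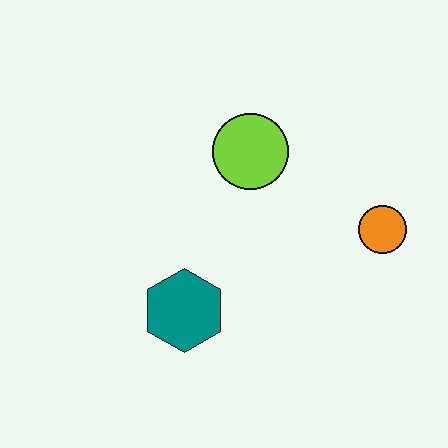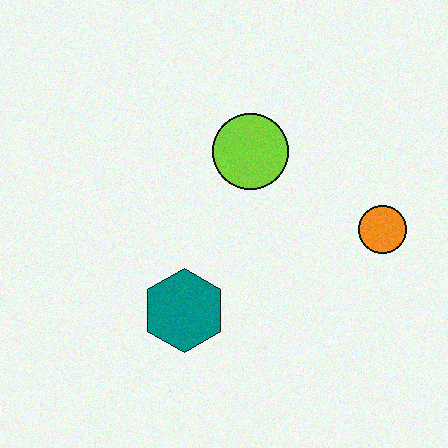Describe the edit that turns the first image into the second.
This is the original image degraded with light additive noise.

Random speckle covers the whole image, including the flat background.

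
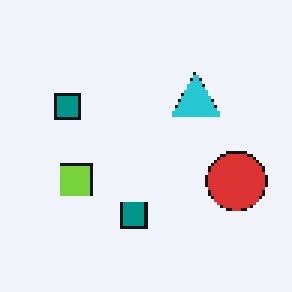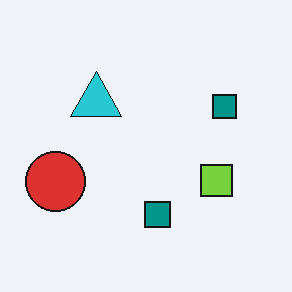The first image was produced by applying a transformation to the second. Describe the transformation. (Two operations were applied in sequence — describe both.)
Flipped horizontally (left ↔ right), then mildly pixelated.

The red circle is in the left of the second image and the right of the first — shapes on opposite sides of the vertical midline have swapped in a mirror flip. Shapes are reduced to large square blocks; fine edges and outlines are lost — a downscale-then-upscale (mosaic) effect.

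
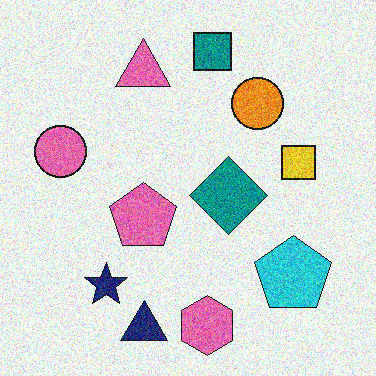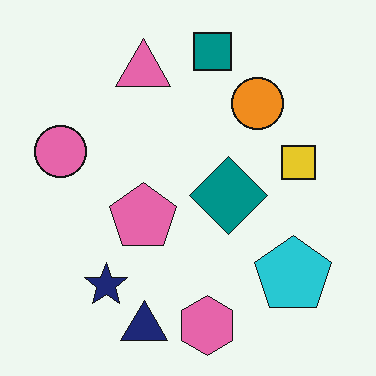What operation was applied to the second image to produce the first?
It was degraded with strong gaussian noise.

Random speckle covers the whole image, including the flat background.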